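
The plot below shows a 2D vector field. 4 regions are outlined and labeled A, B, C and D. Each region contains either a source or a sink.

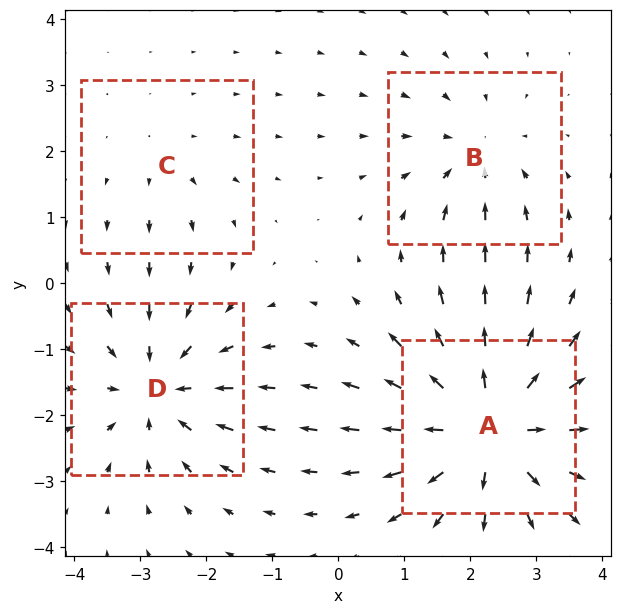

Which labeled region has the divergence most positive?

Divergence at each region's feature centre — A: about +7, B: about -3, C: about +2, D: about -5. Region A is most positive.

A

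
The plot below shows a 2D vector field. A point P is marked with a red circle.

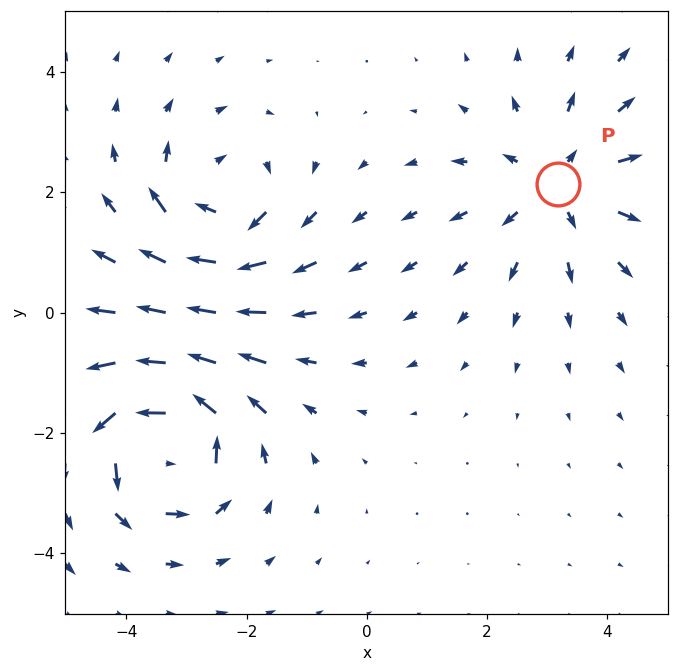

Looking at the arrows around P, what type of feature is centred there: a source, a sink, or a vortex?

At P (3.2, 2.1) the arrows spread outward. Divergence about +4, curl ≈0 — positive divergence with near-zero curl is a source.

source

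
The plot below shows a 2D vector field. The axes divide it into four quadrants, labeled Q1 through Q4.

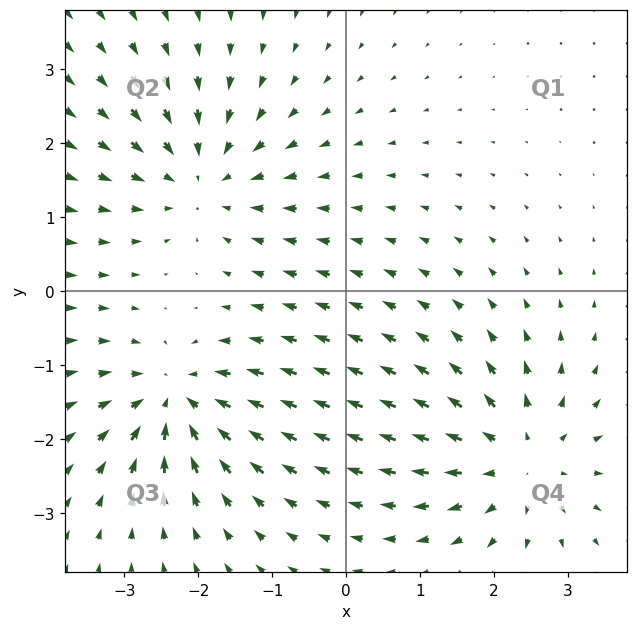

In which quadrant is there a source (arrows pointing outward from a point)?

Q4

The source sits at approximately (2.4, -2.3), which lies in quadrant Q4. The divergence there is about +4, positive as expected for a source.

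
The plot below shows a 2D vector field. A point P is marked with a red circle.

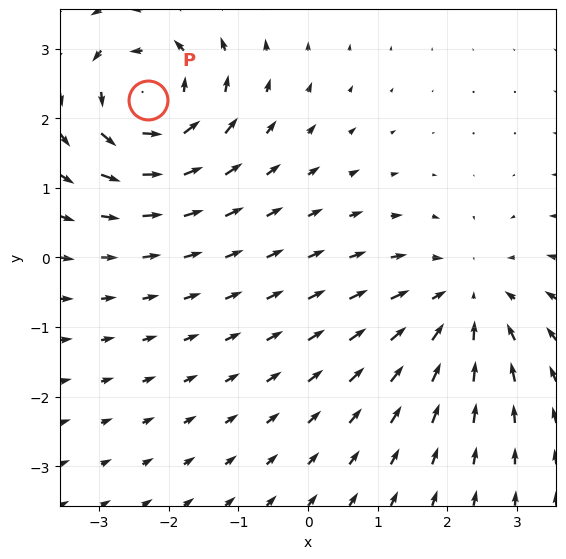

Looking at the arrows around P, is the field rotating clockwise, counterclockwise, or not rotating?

Near P at (-2.3, 2.3) the arrows circulate counterclockwise. The curl (z-component) there is about +5; positive curl means counterclockwise rotation.

counterclockwise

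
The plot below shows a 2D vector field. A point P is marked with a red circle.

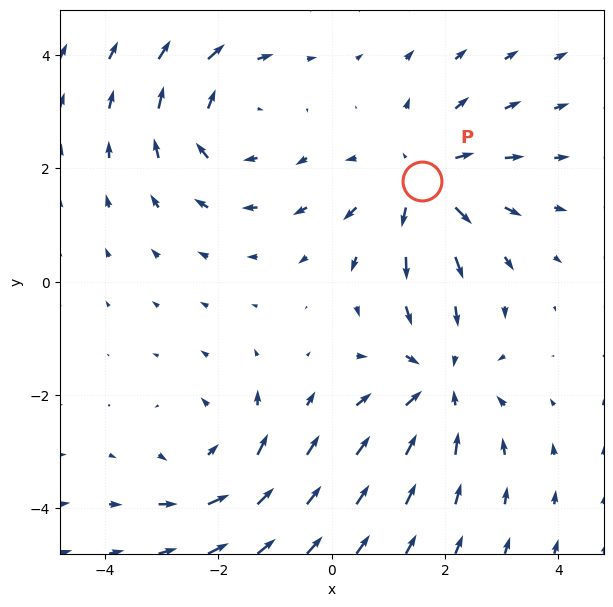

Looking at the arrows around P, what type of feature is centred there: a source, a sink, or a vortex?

source

At P (1.6, 1.8) the arrows spread outward. Divergence about +3, curl ≈0 — positive divergence with near-zero curl is a source.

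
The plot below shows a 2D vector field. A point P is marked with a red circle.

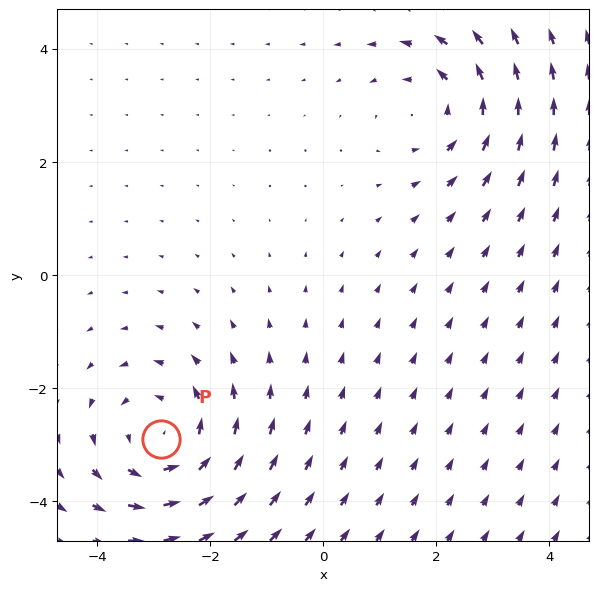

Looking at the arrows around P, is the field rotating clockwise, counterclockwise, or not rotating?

Near P at (-2.9, -2.9) the arrows circulate counterclockwise. The curl (z-component) there is about +3; positive curl means counterclockwise rotation.

counterclockwise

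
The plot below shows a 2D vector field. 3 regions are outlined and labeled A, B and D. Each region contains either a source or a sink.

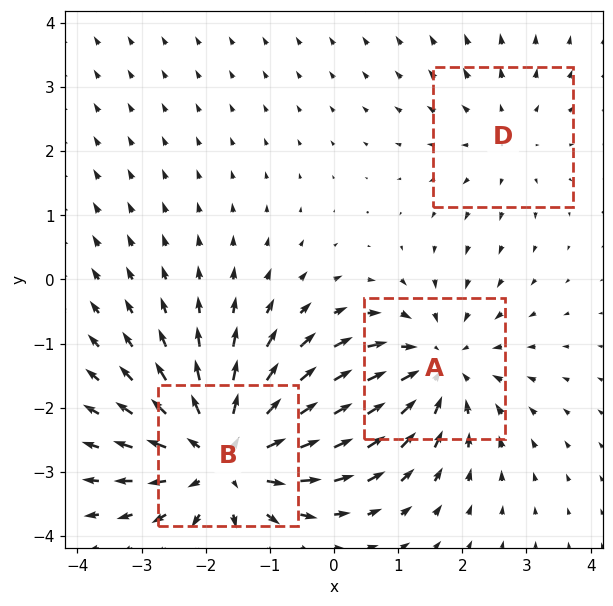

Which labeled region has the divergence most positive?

Divergence at each region's feature centre — A: about -3, B: about +4, D: about +2. Region B is most positive.

B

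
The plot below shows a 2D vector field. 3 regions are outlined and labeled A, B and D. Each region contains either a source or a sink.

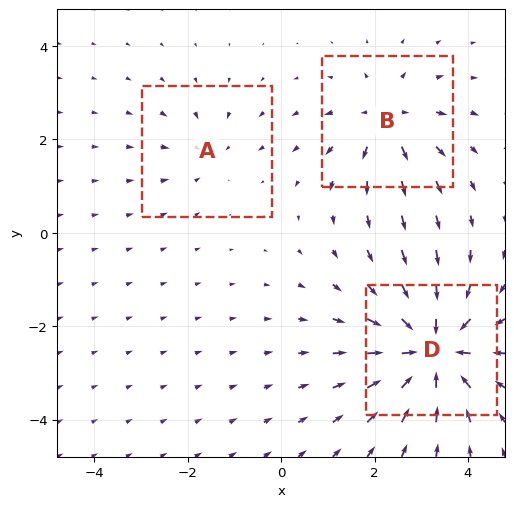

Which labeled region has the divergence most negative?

D

Divergence at each region's feature centre — A: about -2, B: about +3, D: about -6. Region D is most negative.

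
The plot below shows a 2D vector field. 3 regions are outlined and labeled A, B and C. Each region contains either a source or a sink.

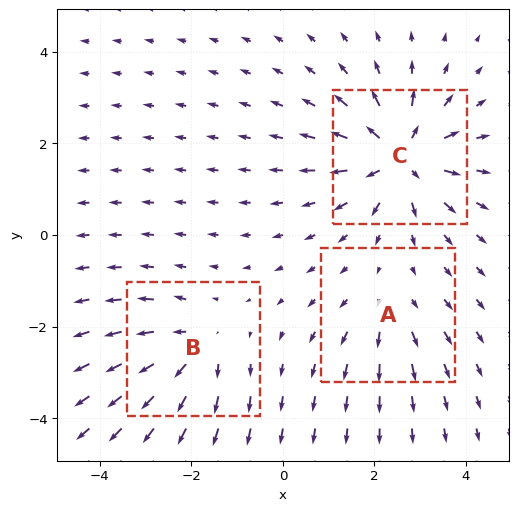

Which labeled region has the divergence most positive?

C

Divergence at each region's feature centre — A: about +2, B: about +4, C: about +6. Region C is most positive.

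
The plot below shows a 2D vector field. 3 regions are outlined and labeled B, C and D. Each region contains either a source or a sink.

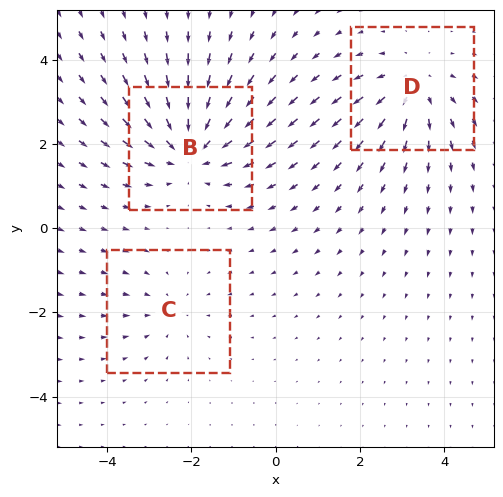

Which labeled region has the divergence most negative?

Divergence at each region's feature centre — B: about -4, C: about -2, D: about +3. Region B is most negative.

B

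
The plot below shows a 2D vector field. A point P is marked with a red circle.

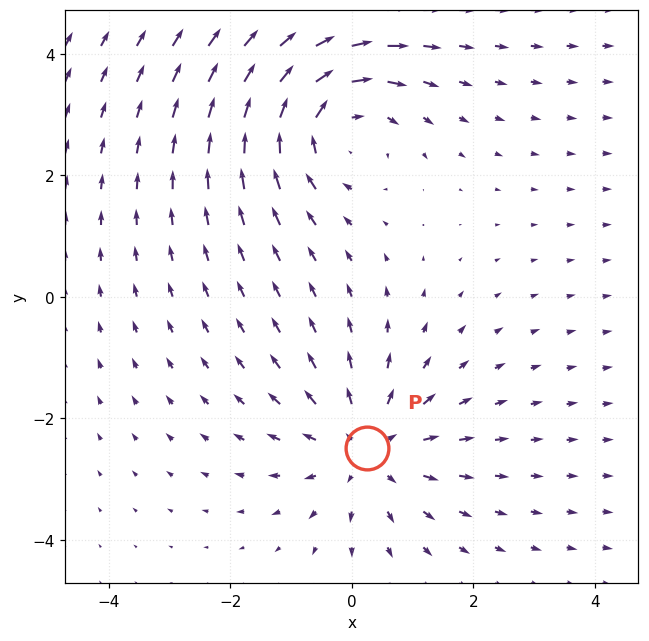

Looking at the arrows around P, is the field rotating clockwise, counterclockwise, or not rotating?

Near P at (0.3, -2.5) the arrows show no circulation. The curl there is ≈0.

not rotating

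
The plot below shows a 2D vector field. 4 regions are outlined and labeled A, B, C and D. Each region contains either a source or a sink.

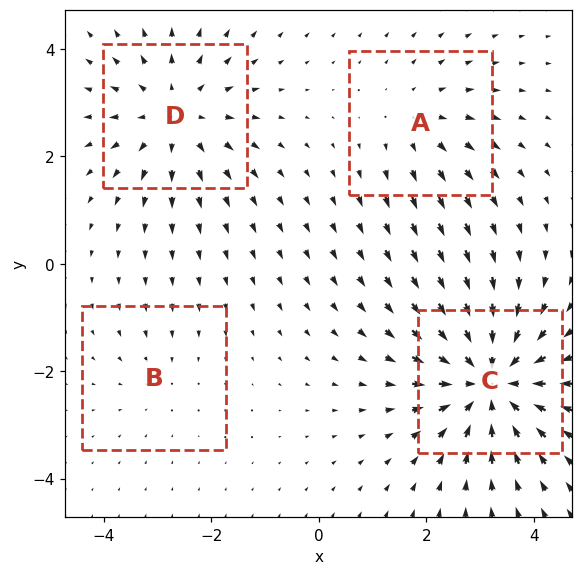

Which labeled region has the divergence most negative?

C

Divergence at each region's feature centre — A: about +3, B: about -2, C: about -6, D: about +4. Region C is most negative.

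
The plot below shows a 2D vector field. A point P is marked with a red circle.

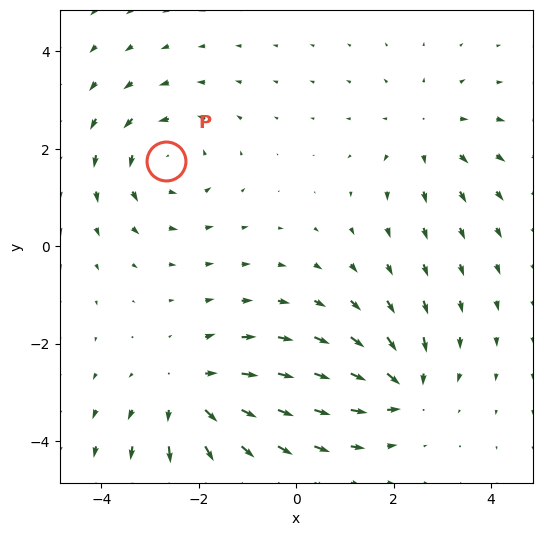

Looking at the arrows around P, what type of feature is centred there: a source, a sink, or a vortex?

At P (-2.7, 1.7) the arrows circulate counterclockwise. Divergence ≈0, curl about +3 — near-zero divergence with nonzero curl is a vortex.

vortex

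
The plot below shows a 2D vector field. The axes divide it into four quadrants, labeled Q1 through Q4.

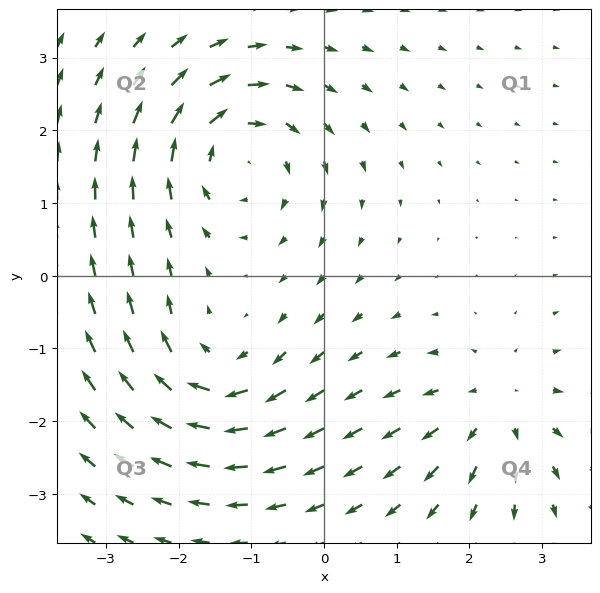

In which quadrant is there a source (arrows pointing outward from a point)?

Q4

The source sits at approximately (2.4, -1.8), which lies in quadrant Q4. The divergence there is about +4, positive as expected for a source.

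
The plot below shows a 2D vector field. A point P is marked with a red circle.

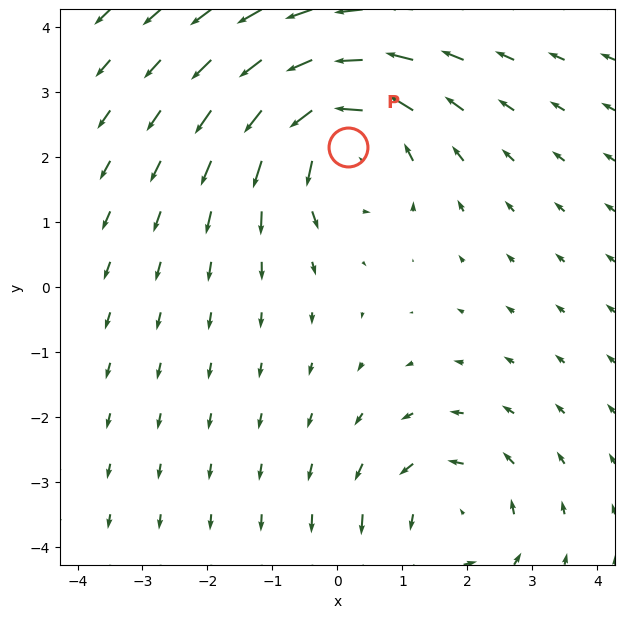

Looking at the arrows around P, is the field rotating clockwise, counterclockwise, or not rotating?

counterclockwise

Near P at (0.2, 2.2) the arrows circulate counterclockwise. The curl (z-component) there is about +4; positive curl means counterclockwise rotation.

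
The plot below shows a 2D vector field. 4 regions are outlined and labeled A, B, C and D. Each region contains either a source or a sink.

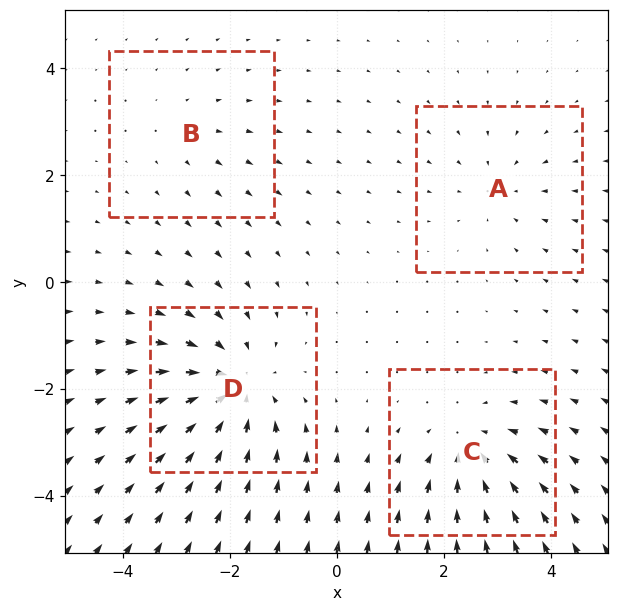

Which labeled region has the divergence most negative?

D

Divergence at each region's feature centre — A: about -3, B: about +2, C: about -5, D: about -6. Region D is most negative.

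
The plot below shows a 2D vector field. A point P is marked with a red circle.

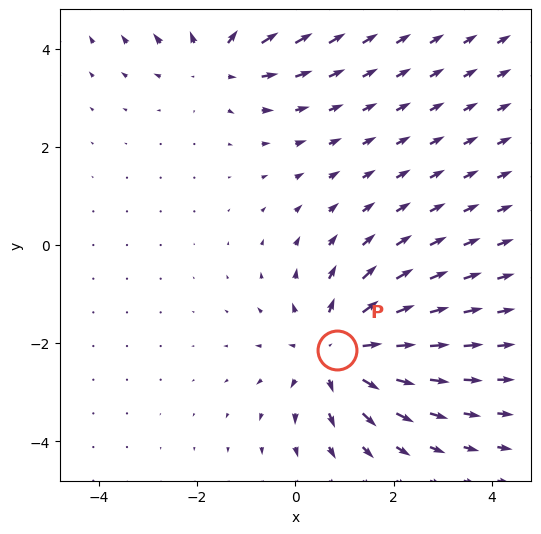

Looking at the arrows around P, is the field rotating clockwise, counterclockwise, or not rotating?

Near P at (0.9, -2.1) the arrows show no circulation. The curl there is ≈0.

not rotating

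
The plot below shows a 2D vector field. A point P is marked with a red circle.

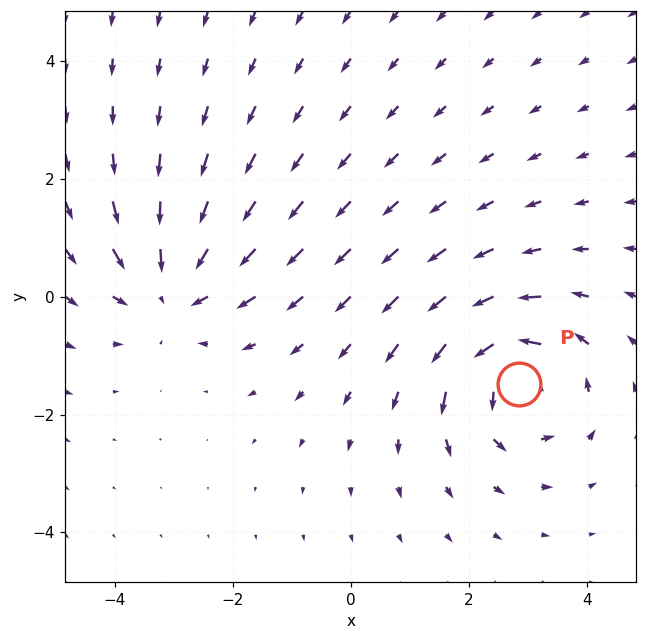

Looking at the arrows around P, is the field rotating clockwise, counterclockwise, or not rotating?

counterclockwise

Near P at (2.9, -1.5) the arrows circulate counterclockwise. The curl (z-component) there is about +4; positive curl means counterclockwise rotation.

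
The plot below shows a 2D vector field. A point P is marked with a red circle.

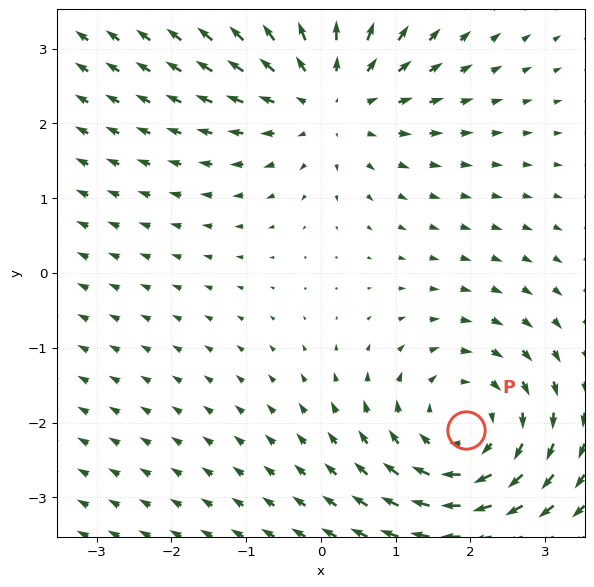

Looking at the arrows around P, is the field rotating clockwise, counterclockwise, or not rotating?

Near P at (1.9, -2.1) the arrows circulate clockwise. The curl (z-component) there is about -4; negative curl means clockwise rotation.

clockwise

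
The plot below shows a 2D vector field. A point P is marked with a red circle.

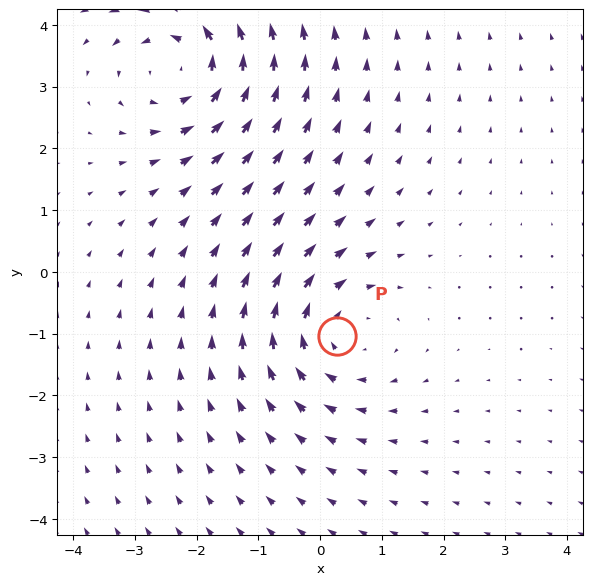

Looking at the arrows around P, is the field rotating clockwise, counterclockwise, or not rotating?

clockwise

Near P at (0.3, -1.0) the arrows circulate clockwise. The curl (z-component) there is about -3; negative curl means clockwise rotation.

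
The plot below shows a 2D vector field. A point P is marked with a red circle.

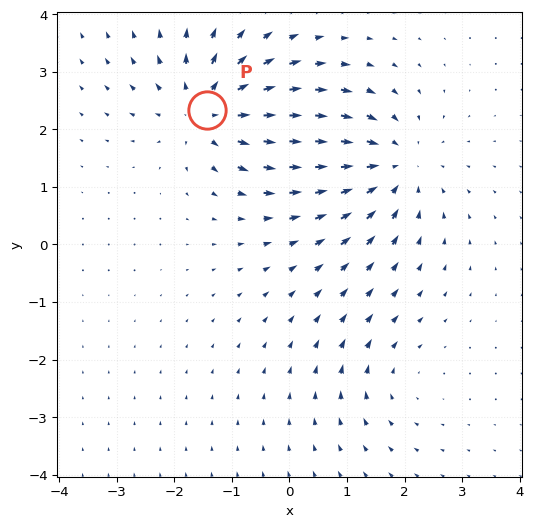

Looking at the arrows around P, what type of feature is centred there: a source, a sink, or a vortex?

At P (-1.4, 2.3) the arrows spread outward. Divergence about +6, curl ≈0 — positive divergence with near-zero curl is a source.

source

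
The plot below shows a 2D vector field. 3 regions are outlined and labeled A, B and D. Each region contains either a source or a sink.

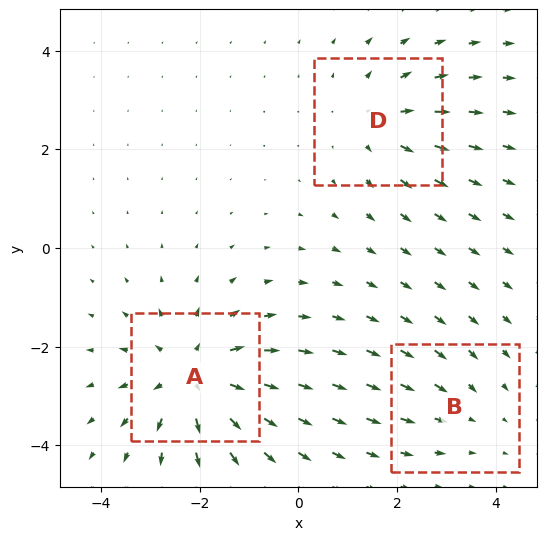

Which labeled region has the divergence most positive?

Divergence at each region's feature centre — A: about +4, B: about -2, D: about +3. Region A is most positive.

A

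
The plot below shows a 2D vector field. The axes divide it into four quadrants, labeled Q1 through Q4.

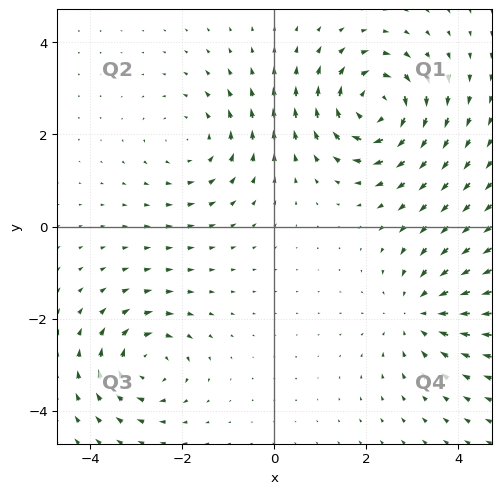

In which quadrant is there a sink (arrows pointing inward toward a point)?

The sink sits at approximately (3.2, -1.9), which lies in quadrant Q4. The divergence there is about -3, negative as expected for a sink.

Q4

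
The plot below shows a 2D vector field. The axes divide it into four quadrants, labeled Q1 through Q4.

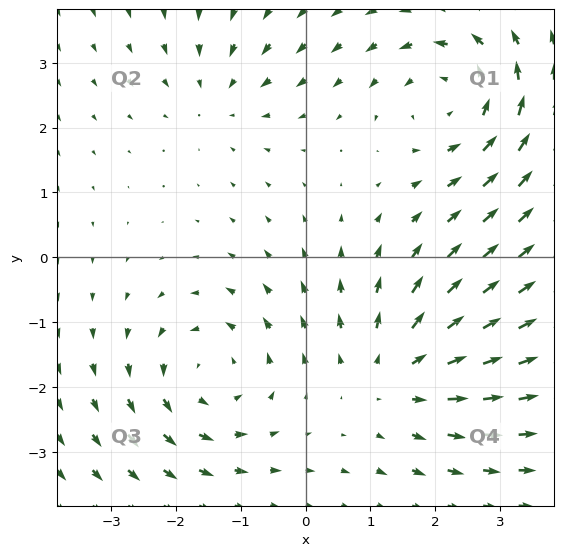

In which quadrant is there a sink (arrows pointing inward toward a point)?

The sink sits at approximately (-1.3, 2.5), which lies in quadrant Q2. The divergence there is about -3, negative as expected for a sink.

Q2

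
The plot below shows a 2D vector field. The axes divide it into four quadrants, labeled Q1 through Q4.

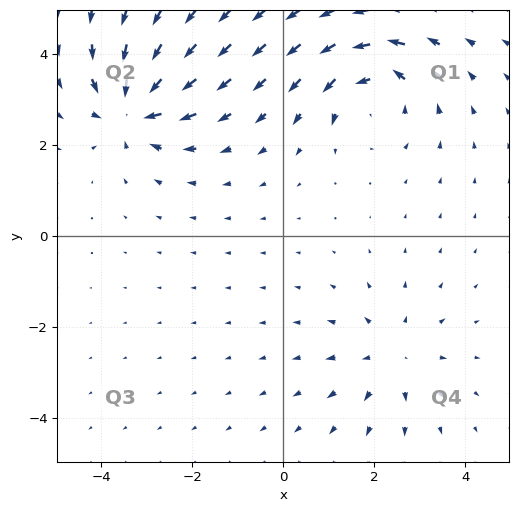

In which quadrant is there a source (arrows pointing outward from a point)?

The source sits at approximately (2.4, -2.6), which lies in quadrant Q4. The divergence there is about +2, positive as expected for a source.

Q4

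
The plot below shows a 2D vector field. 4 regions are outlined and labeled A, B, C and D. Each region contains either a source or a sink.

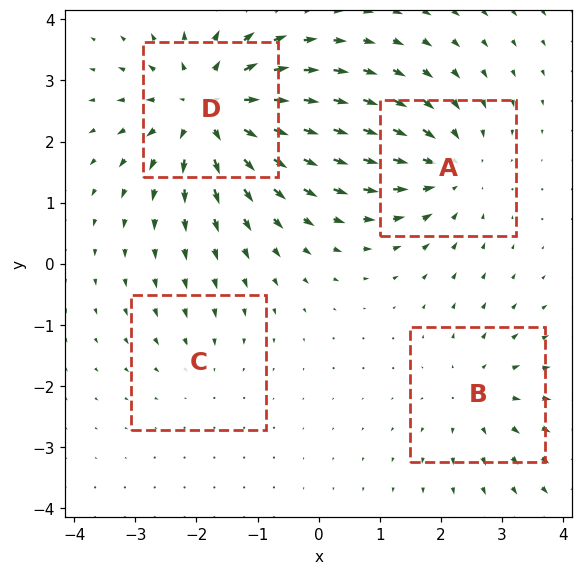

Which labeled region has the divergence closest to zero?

C

Divergence at each region's feature centre — A: about -5, B: about +4, C: about -2, D: about +7. Region C is closest to zero.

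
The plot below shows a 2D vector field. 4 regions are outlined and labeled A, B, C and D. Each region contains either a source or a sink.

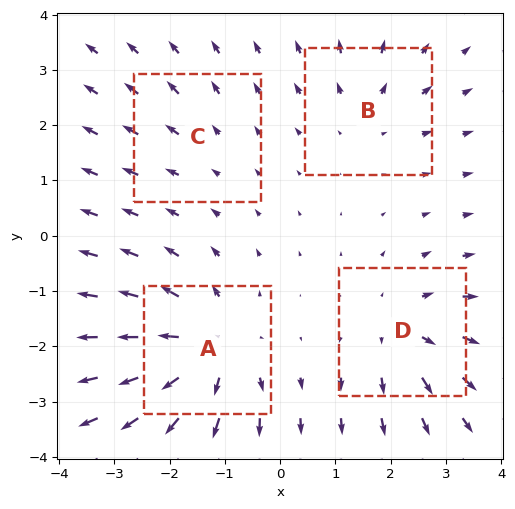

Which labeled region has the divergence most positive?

Divergence at each region's feature centre — A: about +7, B: about +3, C: about +2, D: about +5. Region A is most positive.

A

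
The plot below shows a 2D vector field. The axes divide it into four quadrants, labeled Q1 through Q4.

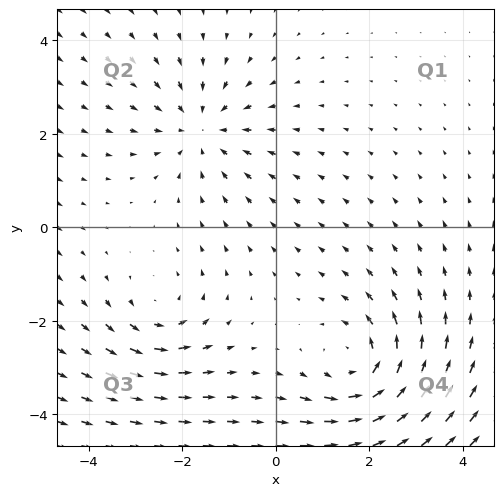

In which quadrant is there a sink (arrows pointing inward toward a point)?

Q2

The sink sits at approximately (-1.6, 2.1), which lies in quadrant Q2. The divergence there is about -3, negative as expected for a sink.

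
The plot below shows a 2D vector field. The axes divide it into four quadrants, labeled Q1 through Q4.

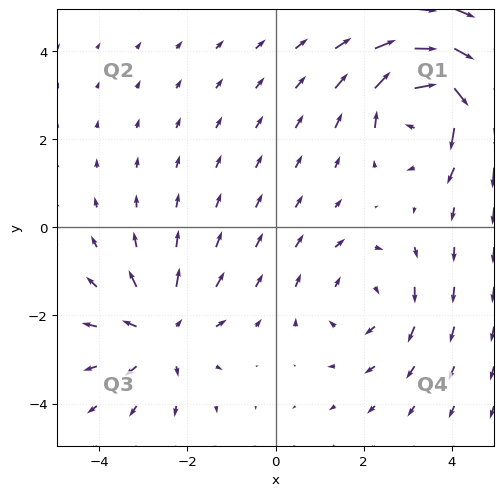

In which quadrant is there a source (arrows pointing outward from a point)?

Q3

The source sits at approximately (-2.6, -2.4), which lies in quadrant Q3. The divergence there is about +3, positive as expected for a source.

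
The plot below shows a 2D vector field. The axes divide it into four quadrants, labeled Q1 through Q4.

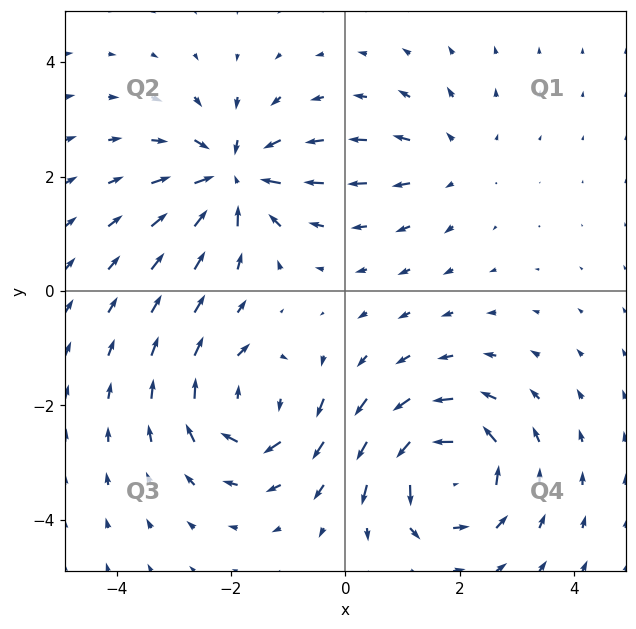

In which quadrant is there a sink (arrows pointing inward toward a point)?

The sink sits at approximately (-2.0, 2.0), which lies in quadrant Q2. The divergence there is about -6, negative as expected for a sink.

Q2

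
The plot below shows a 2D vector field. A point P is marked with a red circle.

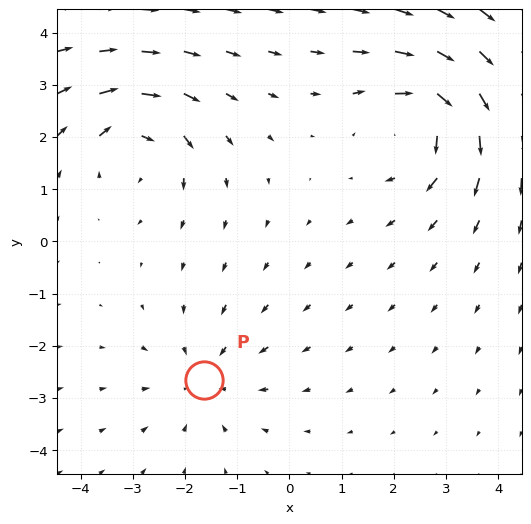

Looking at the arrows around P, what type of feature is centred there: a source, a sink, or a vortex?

At P (-1.6, -2.7) the arrows converge inward. Divergence about -3, curl ≈0 — negative divergence with near-zero curl is a sink.

sink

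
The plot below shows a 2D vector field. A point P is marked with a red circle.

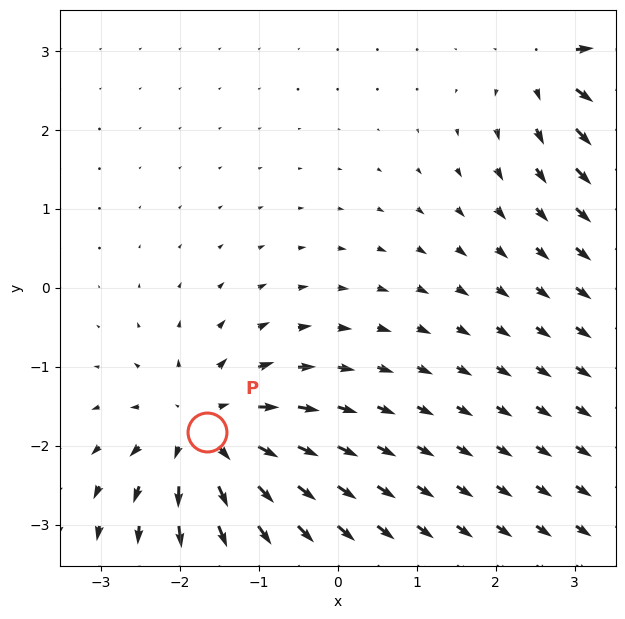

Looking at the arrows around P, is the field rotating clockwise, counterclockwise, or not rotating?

not rotating

Near P at (-1.7, -1.8) the arrows show no circulation. The curl there is ≈0.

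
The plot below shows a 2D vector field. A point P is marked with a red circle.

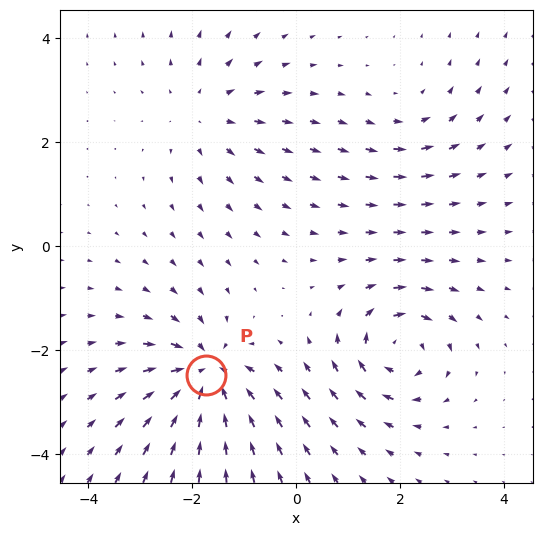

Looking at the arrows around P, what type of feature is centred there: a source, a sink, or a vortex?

sink

At P (-1.7, -2.5) the arrows converge inward. Divergence about -7, curl ≈0 — negative divergence with near-zero curl is a sink.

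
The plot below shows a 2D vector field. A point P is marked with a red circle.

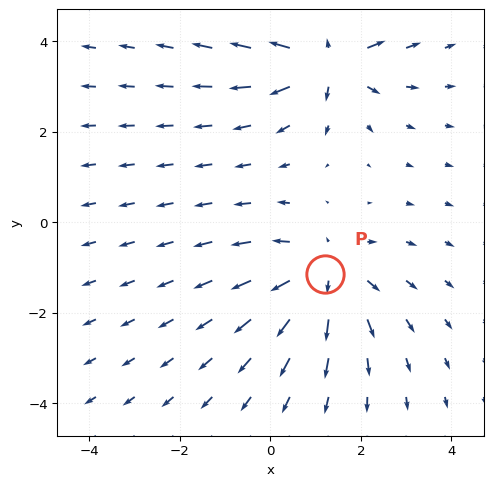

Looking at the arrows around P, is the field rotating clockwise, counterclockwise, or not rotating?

Near P at (1.2, -1.1) the arrows show no circulation. The curl there is ≈0.

not rotating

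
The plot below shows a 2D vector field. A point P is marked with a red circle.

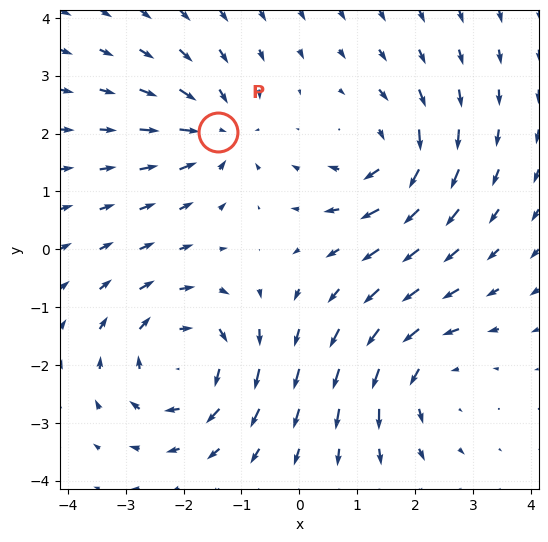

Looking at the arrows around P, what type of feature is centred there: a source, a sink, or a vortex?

sink

At P (-1.4, 2.0) the arrows converge inward. Divergence about -4, curl ≈0 — negative divergence with near-zero curl is a sink.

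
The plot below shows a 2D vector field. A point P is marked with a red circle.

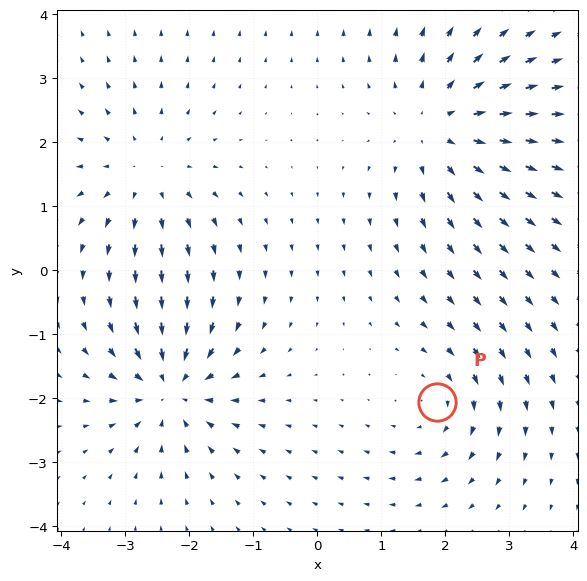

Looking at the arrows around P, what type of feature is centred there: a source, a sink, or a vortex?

vortex

At P (1.9, -2.1) the arrows circulate clockwise. Divergence ≈0, curl about -3 — near-zero divergence with nonzero curl is a vortex.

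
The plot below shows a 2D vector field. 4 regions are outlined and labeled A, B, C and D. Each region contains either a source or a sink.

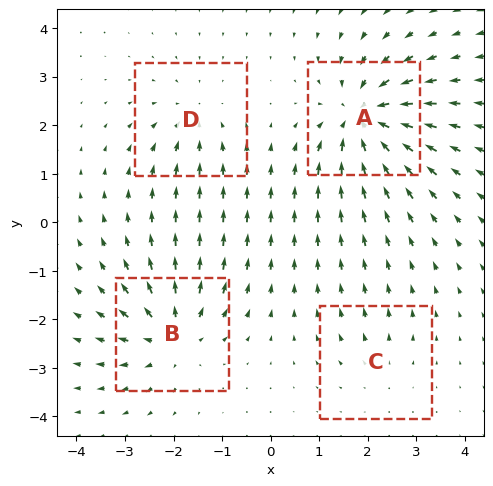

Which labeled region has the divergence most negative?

Divergence at each region's feature centre — A: about -8, B: about +6, C: about +2, D: about -4. Region A is most negative.

A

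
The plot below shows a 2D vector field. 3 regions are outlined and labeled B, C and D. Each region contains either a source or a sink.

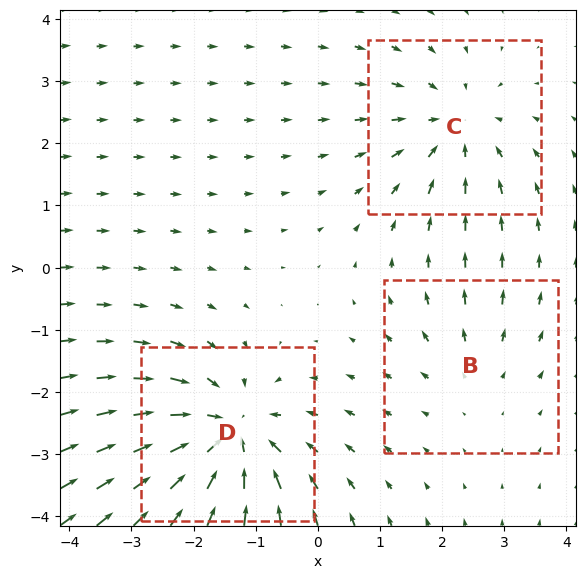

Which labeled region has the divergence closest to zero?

Divergence at each region's feature centre — B: about +2, C: about -3, D: about -5. Region B is closest to zero.

B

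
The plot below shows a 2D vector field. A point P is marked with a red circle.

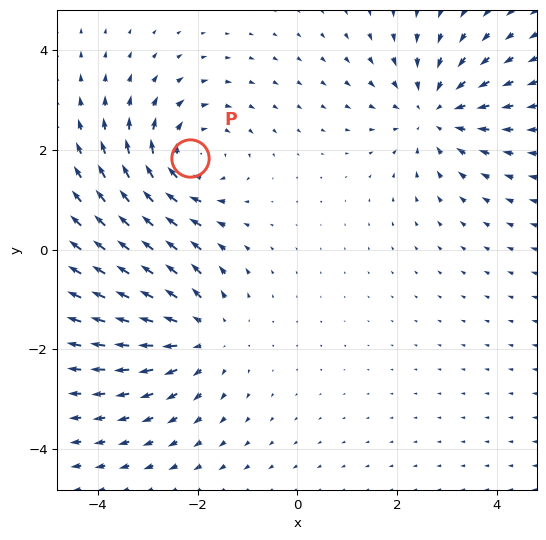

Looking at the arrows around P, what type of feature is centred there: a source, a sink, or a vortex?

At P (-2.1, 1.8) the arrows circulate clockwise. Divergence ≈0, curl about -4 — near-zero divergence with nonzero curl is a vortex.

vortex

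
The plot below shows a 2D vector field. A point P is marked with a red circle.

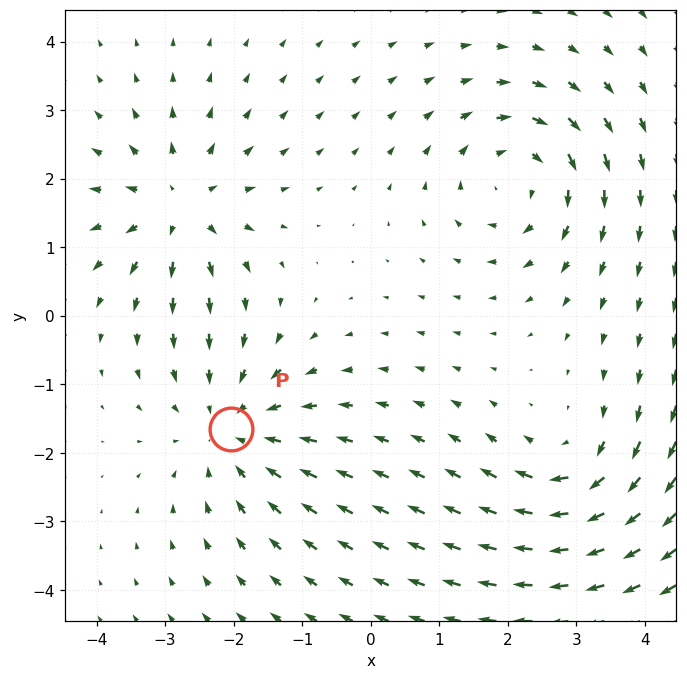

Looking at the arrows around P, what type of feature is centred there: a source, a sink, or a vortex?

At P (-2.0, -1.7) the arrows converge inward. Divergence about -4, curl ≈0 — negative divergence with near-zero curl is a sink.

sink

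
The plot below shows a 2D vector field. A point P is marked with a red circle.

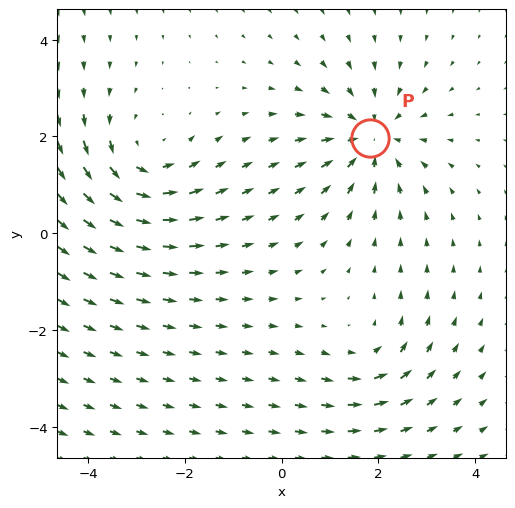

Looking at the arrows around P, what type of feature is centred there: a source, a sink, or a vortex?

sink

At P (1.8, 2.0) the arrows converge inward. Divergence about -5, curl ≈0 — negative divergence with near-zero curl is a sink.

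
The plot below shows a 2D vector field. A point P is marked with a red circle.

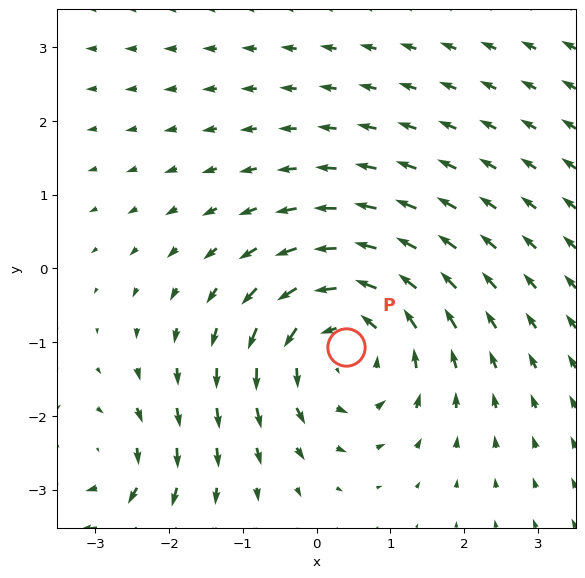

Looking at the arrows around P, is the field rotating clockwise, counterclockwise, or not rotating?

Near P at (0.4, -1.1) the arrows circulate counterclockwise. The curl (z-component) there is about +4; positive curl means counterclockwise rotation.

counterclockwise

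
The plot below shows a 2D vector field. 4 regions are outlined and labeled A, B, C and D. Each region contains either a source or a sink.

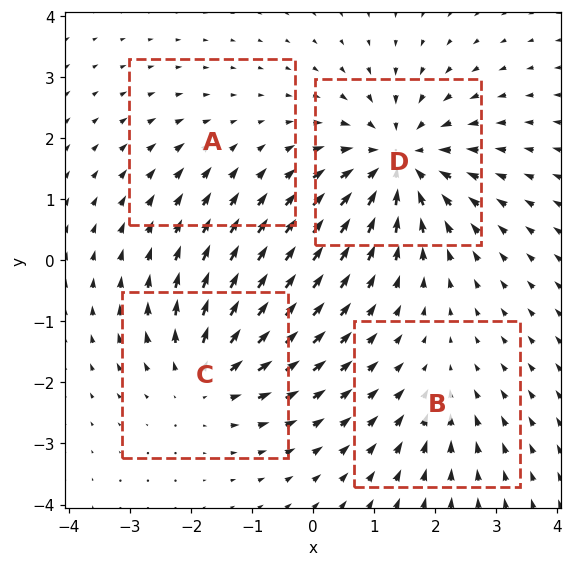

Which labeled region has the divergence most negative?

D

Divergence at each region's feature centre — A: about -2, B: about -3, C: about +5, D: about -7. Region D is most negative.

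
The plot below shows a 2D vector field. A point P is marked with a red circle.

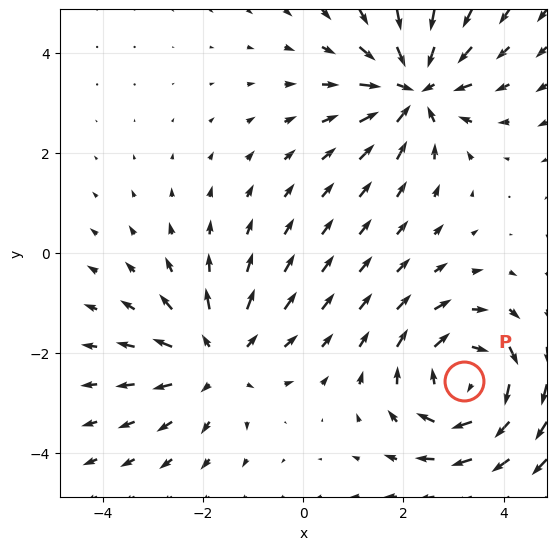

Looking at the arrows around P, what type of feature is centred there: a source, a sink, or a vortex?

At P (3.2, -2.6) the arrows circulate clockwise. Divergence ≈0, curl about -4 — near-zero divergence with nonzero curl is a vortex.

vortex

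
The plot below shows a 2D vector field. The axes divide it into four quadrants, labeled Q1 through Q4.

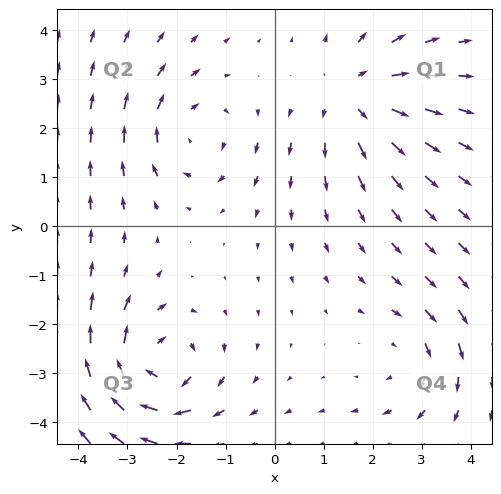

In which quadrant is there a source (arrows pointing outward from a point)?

Q1

The source sits at approximately (1.6, 2.7), which lies in quadrant Q1. The divergence there is about +3, positive as expected for a source.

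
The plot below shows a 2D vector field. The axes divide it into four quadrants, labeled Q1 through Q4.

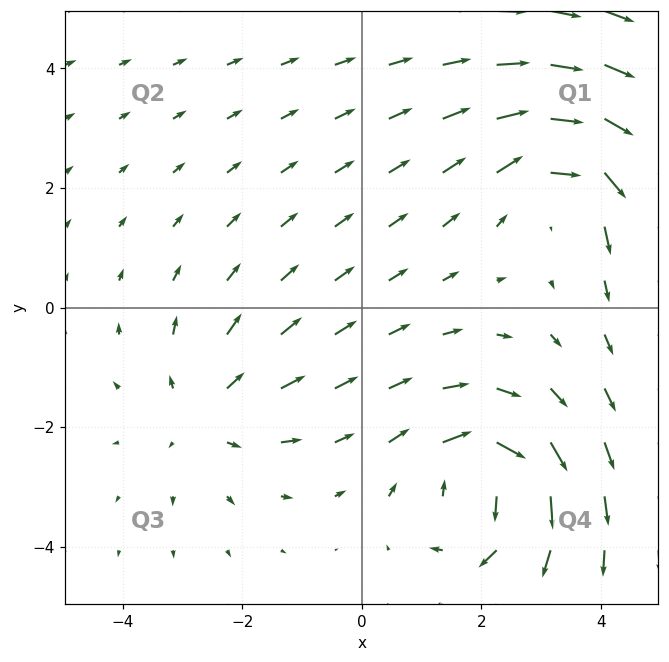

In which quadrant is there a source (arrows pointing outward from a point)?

The source sits at approximately (-2.6, -1.7), which lies in quadrant Q3. The divergence there is about +3, positive as expected for a source.

Q3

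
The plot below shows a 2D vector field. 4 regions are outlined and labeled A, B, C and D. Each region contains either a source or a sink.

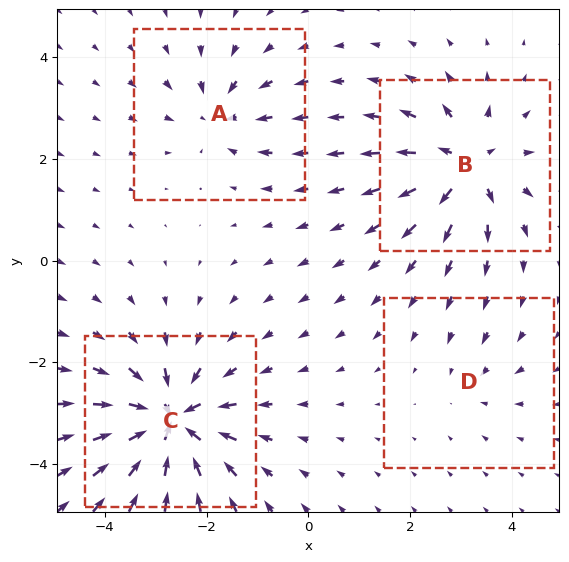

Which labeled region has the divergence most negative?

Divergence at each region's feature centre — A: about -4, B: about +6, C: about -8, D: about -2. Region C is most negative.

C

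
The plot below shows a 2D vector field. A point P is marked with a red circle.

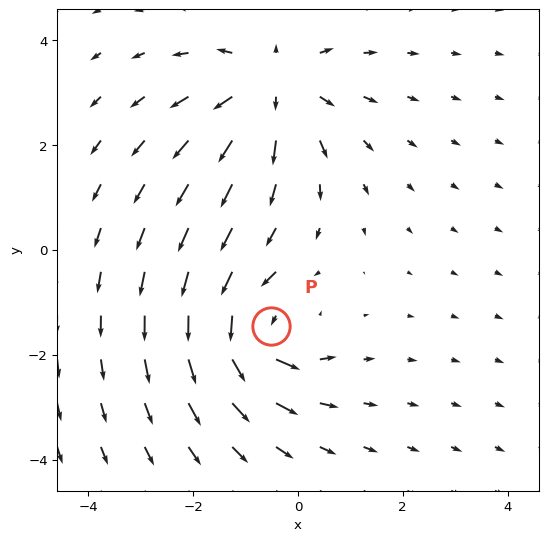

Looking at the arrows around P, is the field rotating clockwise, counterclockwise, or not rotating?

counterclockwise

Near P at (-0.5, -1.5) the arrows circulate counterclockwise. The curl (z-component) there is about +4; positive curl means counterclockwise rotation.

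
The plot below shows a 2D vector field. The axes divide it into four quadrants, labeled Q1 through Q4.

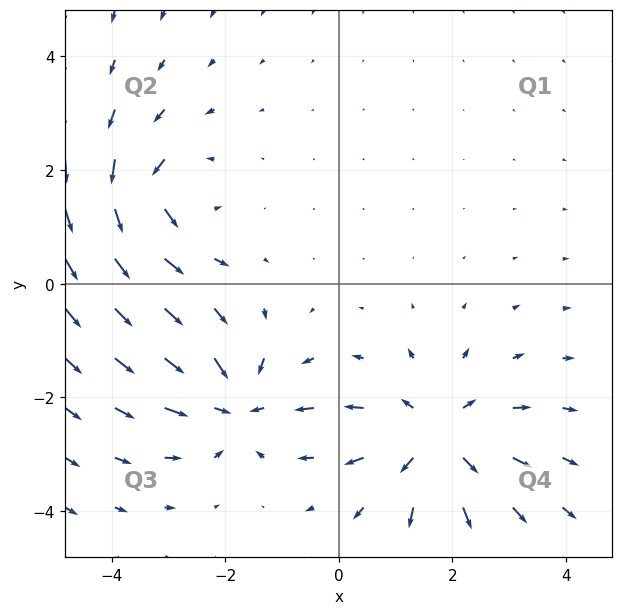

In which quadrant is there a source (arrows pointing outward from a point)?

Q4

The source sits at approximately (1.7, -2.7), which lies in quadrant Q4. The divergence there is about +4, positive as expected for a source.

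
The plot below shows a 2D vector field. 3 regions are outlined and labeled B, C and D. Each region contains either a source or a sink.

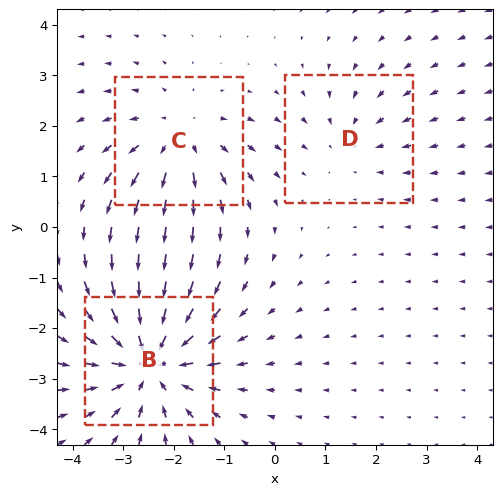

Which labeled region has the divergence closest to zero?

Divergence at each region's feature centre — B: about -4, C: about +3, D: about -2. Region D is closest to zero.

D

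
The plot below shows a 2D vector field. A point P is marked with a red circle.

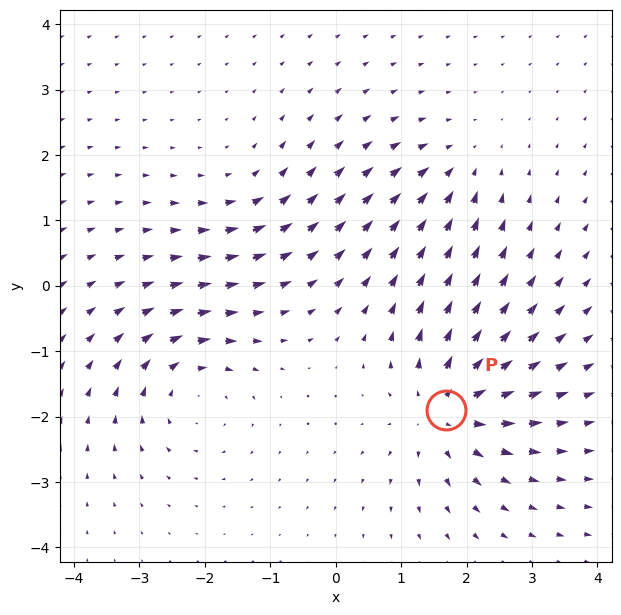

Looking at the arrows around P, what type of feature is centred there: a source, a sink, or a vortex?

At P (1.7, -1.9) the arrows spread outward. Divergence about +6, curl ≈0 — positive divergence with near-zero curl is a source.

source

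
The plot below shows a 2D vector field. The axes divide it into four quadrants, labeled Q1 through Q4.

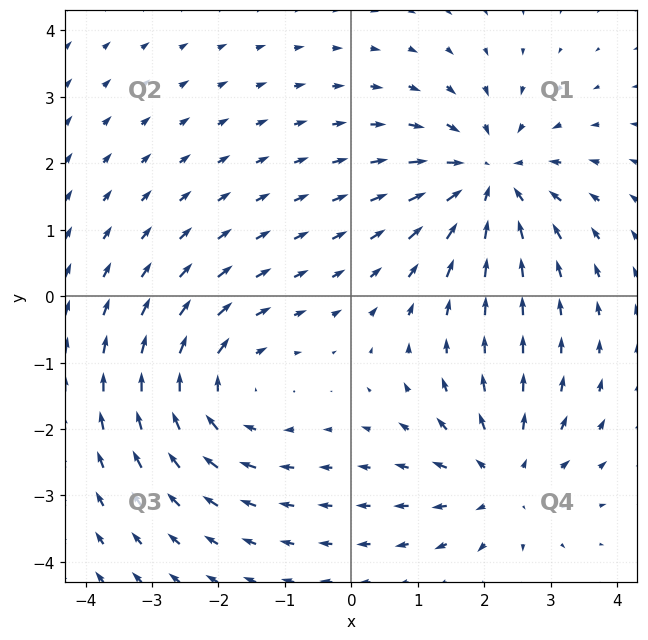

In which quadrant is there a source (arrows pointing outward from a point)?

Q4

The source sits at approximately (2.3, -2.8), which lies in quadrant Q4. The divergence there is about +3, positive as expected for a source.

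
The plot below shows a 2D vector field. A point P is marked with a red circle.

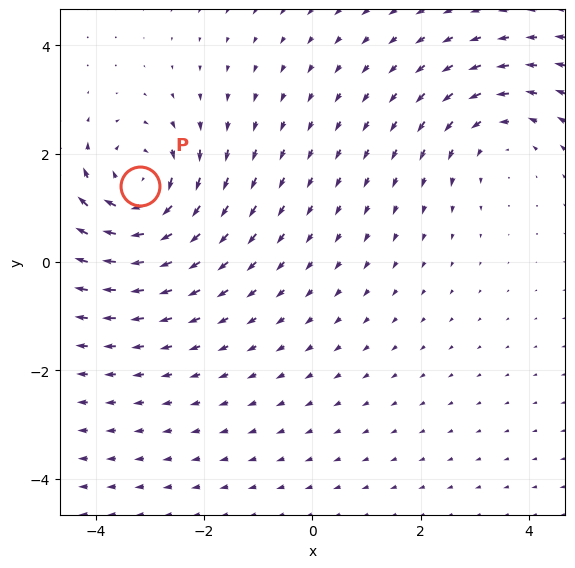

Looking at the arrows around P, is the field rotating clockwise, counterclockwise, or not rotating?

clockwise

Near P at (-3.2, 1.4) the arrows circulate clockwise. The curl (z-component) there is about -4; negative curl means clockwise rotation.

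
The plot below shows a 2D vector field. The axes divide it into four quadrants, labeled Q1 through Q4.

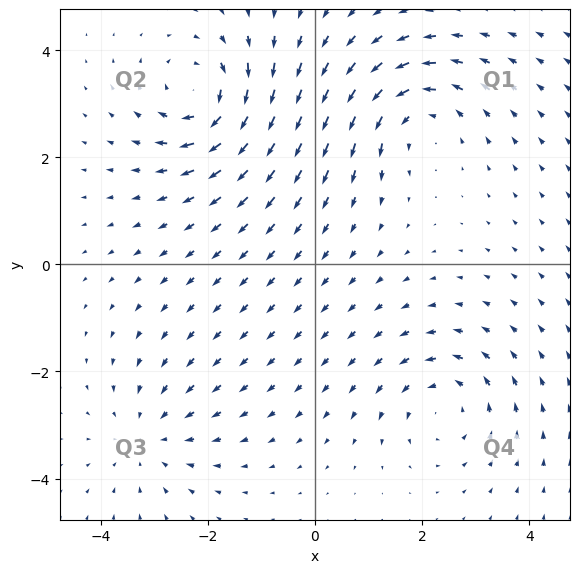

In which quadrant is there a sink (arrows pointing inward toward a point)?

Q3

The sink sits at approximately (-3.1, -3.2), which lies in quadrant Q3. The divergence there is about -3, negative as expected for a sink.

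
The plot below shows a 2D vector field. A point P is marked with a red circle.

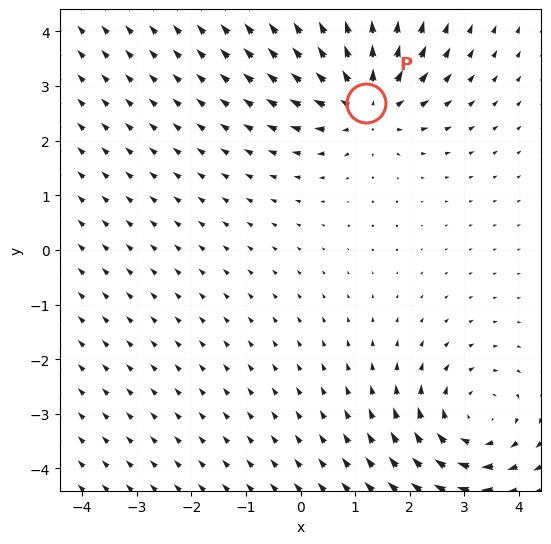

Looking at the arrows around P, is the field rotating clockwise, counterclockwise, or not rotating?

not rotating

Near P at (1.2, 2.7) the arrows show no circulation. The curl there is ≈0.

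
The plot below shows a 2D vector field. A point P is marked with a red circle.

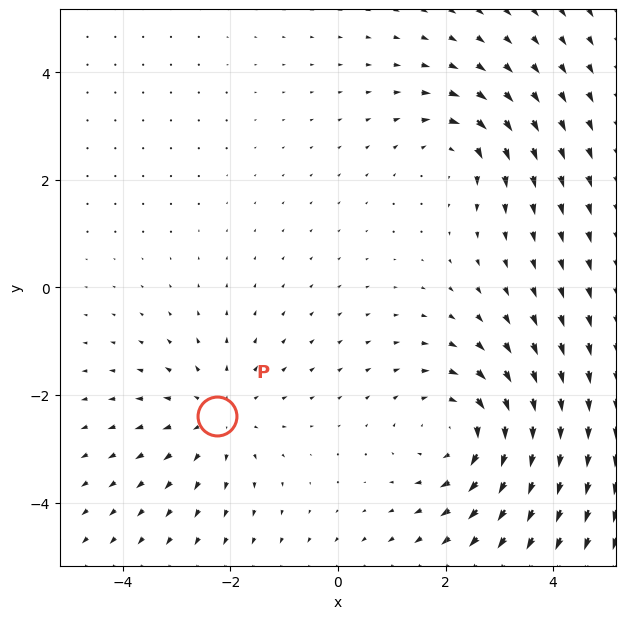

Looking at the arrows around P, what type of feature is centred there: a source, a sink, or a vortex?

At P (-2.2, -2.4) the arrows spread outward. Divergence about +3, curl ≈0 — positive divergence with near-zero curl is a source.

source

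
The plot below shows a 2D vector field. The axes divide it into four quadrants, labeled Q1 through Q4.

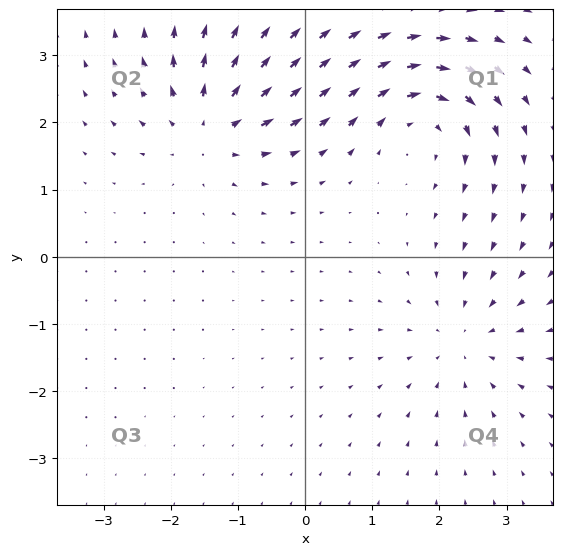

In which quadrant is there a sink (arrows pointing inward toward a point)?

Q4

The sink sits at approximately (2.4, -1.2), which lies in quadrant Q4. The divergence there is about -4, negative as expected for a sink.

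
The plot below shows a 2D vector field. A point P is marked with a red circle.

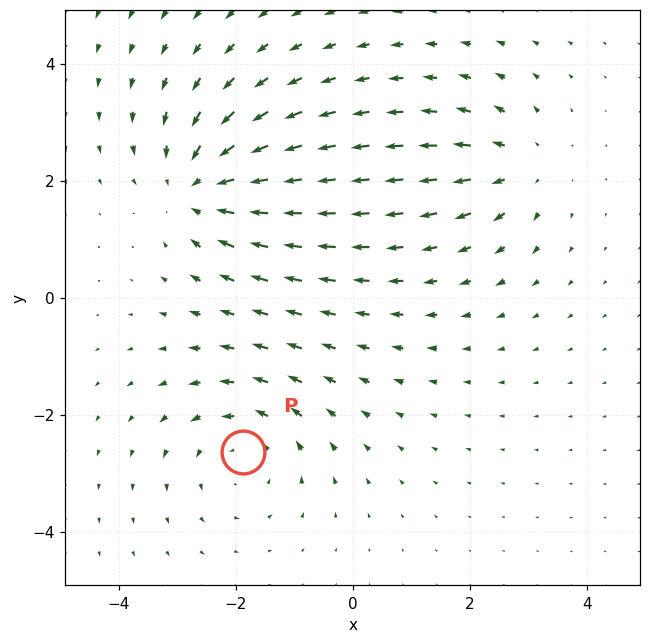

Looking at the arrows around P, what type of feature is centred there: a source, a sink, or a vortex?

vortex

At P (-1.9, -2.6) the arrows circulate counterclockwise. Divergence ≈0, curl about +3 — near-zero divergence with nonzero curl is a vortex.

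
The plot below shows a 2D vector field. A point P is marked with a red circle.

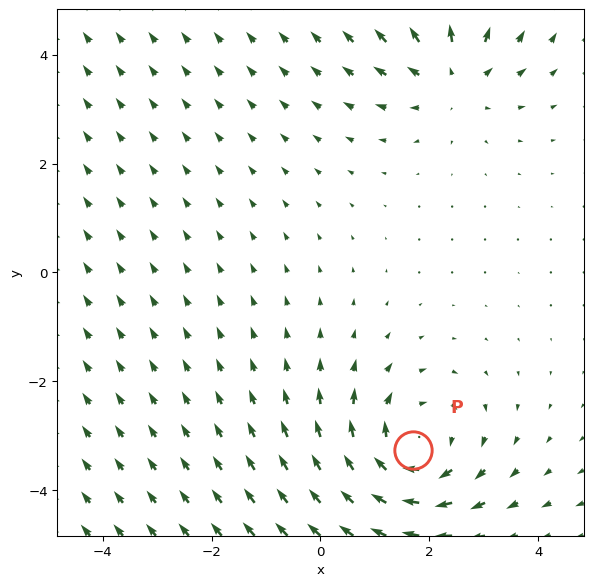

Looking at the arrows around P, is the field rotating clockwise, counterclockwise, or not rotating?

clockwise

Near P at (1.7, -3.3) the arrows circulate clockwise. The curl (z-component) there is about -4; negative curl means clockwise rotation.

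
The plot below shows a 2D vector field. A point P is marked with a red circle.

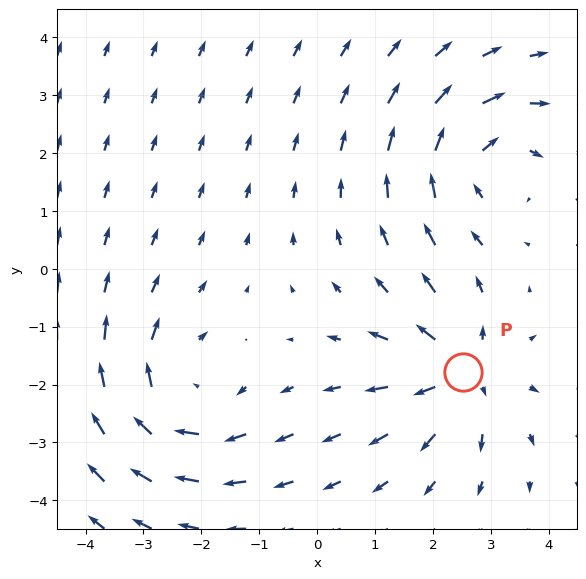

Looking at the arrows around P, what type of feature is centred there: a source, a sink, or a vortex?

At P (2.5, -1.8) the arrows spread outward. Divergence about +5, curl ≈0 — positive divergence with near-zero curl is a source.

source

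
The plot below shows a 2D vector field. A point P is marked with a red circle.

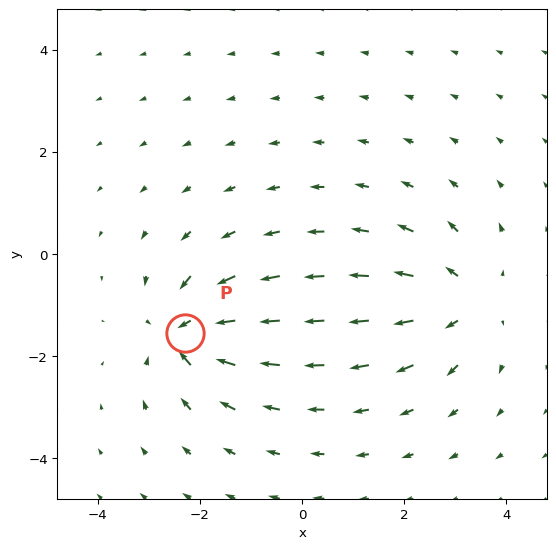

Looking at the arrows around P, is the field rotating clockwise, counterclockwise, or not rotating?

Near P at (-2.3, -1.5) the arrows show no circulation. The curl there is ≈0.

not rotating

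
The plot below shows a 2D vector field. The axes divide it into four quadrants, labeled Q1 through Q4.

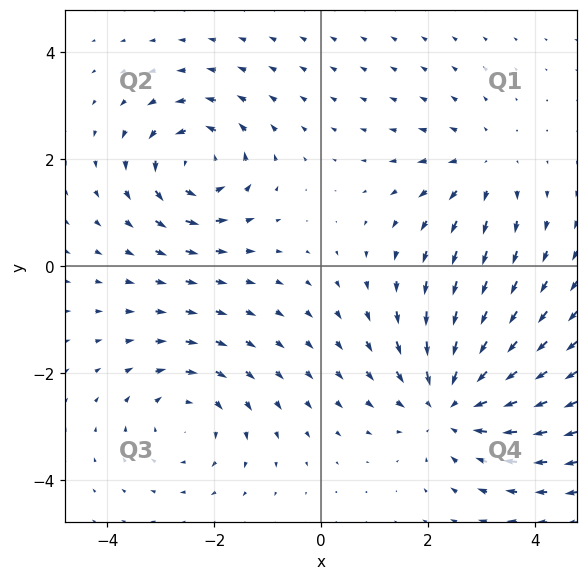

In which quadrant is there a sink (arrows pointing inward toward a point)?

The sink sits at approximately (2.4, -2.5), which lies in quadrant Q4. The divergence there is about -4, negative as expected for a sink.

Q4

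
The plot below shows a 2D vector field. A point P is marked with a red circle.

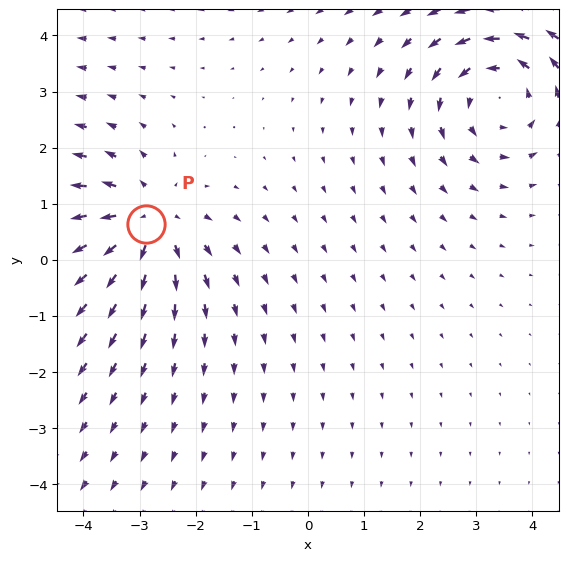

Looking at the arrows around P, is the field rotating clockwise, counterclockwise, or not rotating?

Near P at (-2.9, 0.6) the arrows show no circulation. The curl there is ≈0.

not rotating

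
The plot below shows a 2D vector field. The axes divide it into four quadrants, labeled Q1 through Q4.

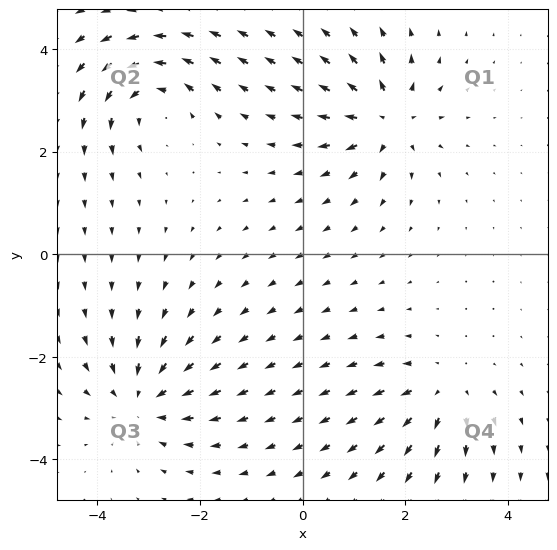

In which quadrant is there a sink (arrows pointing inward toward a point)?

The sink sits at approximately (-3.1, -2.8), which lies in quadrant Q3. The divergence there is about -4, negative as expected for a sink.

Q3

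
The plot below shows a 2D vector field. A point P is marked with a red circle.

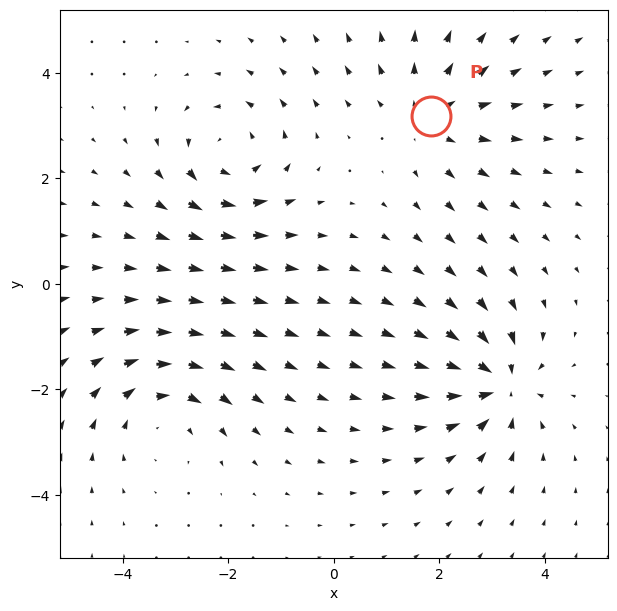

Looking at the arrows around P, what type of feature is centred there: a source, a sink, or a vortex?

At P (1.8, 3.2) the arrows spread outward. Divergence about +4, curl ≈0 — positive divergence with near-zero curl is a source.

source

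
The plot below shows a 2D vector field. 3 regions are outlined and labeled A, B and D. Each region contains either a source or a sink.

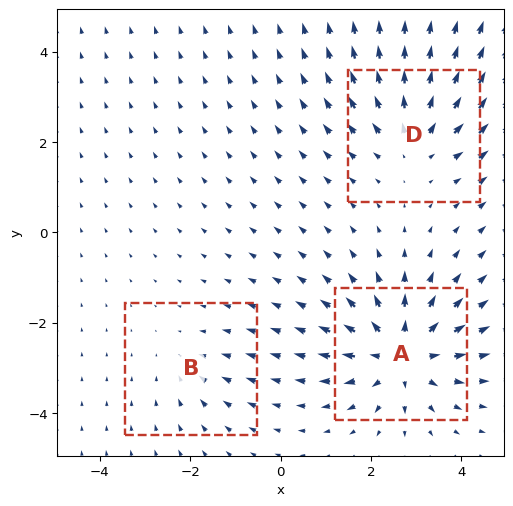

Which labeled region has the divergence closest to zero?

B

Divergence at each region's feature centre — A: about +5, B: about -2, D: about +3. Region B is closest to zero.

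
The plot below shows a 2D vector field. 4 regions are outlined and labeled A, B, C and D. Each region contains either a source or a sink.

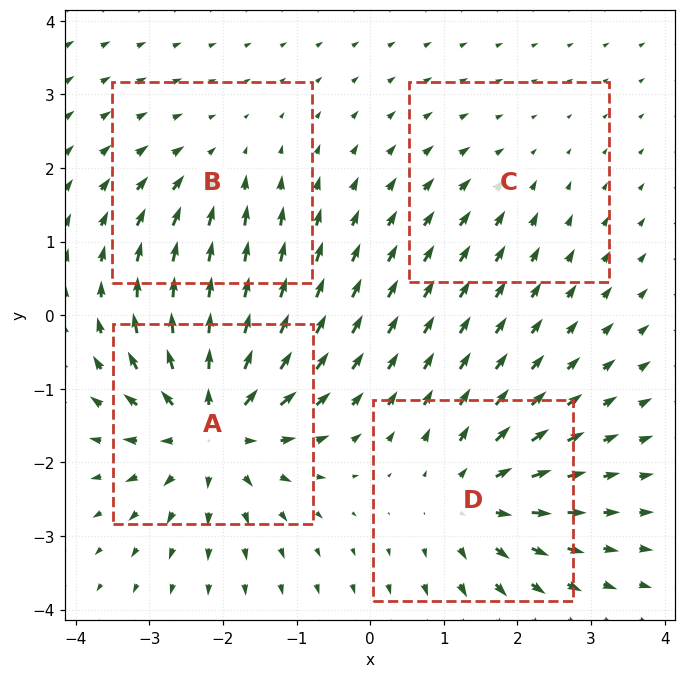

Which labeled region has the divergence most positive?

Divergence at each region's feature centre — A: about +8, B: about -3, C: about -2, D: about +5. Region A is most positive.

A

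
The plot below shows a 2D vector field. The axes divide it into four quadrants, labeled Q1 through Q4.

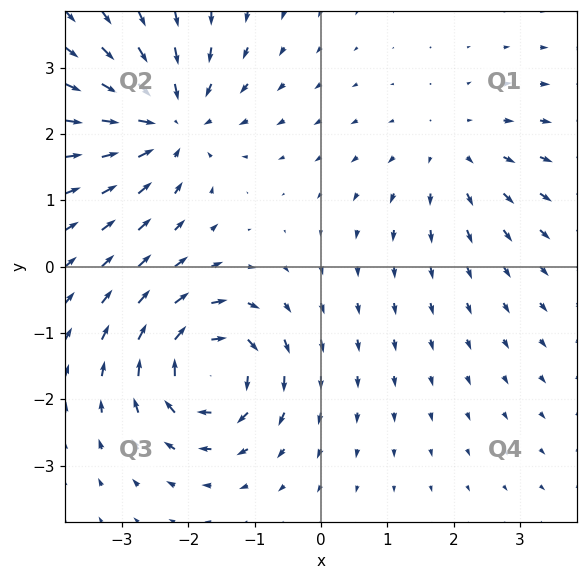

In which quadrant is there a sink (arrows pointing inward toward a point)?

The sink sits at approximately (-2.3, 2.2), which lies in quadrant Q2. The divergence there is about -4, negative as expected for a sink.

Q2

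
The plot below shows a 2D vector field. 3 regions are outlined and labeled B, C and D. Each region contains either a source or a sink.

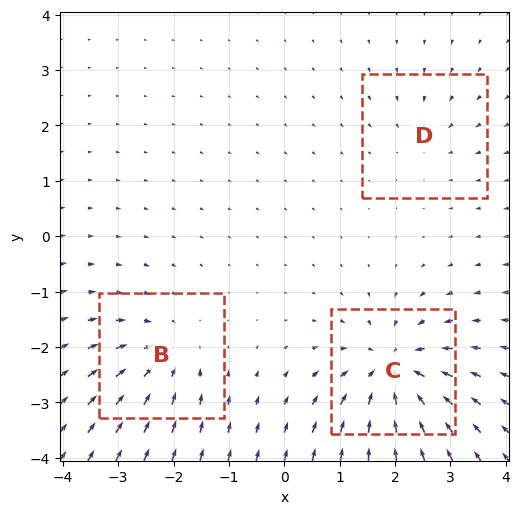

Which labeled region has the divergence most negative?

Divergence at each region's feature centre — B: about -4, C: about -6, D: about -2. Region C is most negative.

C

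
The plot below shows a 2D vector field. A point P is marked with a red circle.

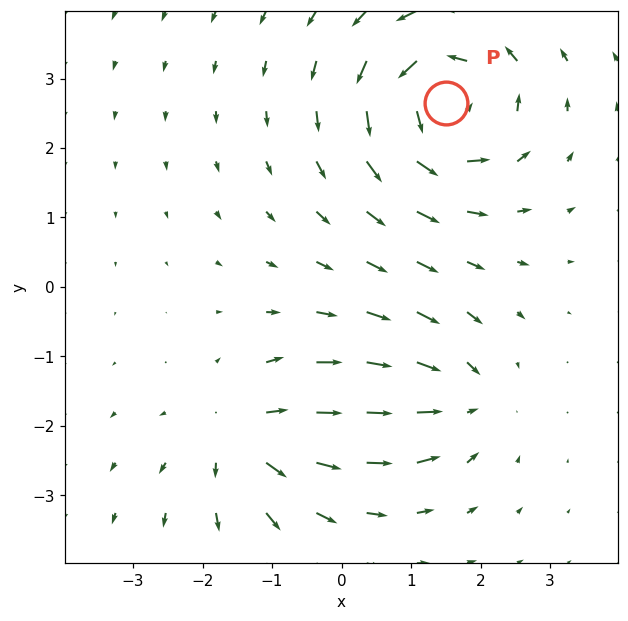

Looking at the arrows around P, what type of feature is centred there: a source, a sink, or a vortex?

At P (1.5, 2.7) the arrows circulate counterclockwise. Divergence ≈0, curl about +6 — near-zero divergence with nonzero curl is a vortex.

vortex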